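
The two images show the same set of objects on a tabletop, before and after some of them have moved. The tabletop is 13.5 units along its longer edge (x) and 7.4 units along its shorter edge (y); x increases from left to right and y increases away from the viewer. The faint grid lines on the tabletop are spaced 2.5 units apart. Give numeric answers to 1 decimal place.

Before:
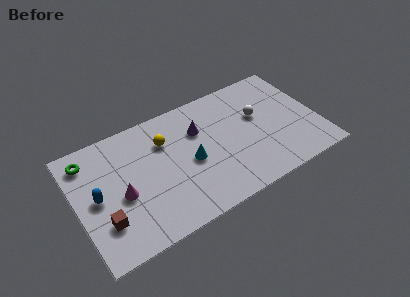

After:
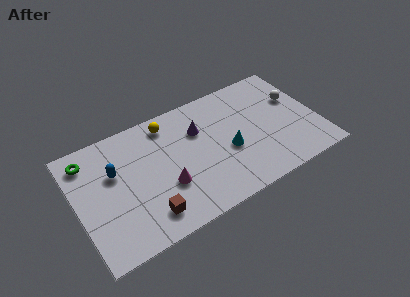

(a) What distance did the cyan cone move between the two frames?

2.1

The cyan cone moved from about (6.3, 3.4) to (8.4, 3.1), a distance of √(2.1² + 0.3²) ≈ 2.1.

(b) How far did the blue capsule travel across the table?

1.5

The blue capsule moved from about (1.1, 3.7) to (2.2, 4.7), a distance of √(1.1² + 1.0²) ≈ 1.5.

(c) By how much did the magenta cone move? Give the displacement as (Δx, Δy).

(2.4, -0.6)

The magenta cone was at about (2.4, 3.2) and moved to about (4.8, 2.6).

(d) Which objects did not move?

the green torus and the purple cone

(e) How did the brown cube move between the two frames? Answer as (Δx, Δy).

(2.3, -0.7)

The brown cube was at about (1.3, 2.1) and moved to about (3.6, 1.4).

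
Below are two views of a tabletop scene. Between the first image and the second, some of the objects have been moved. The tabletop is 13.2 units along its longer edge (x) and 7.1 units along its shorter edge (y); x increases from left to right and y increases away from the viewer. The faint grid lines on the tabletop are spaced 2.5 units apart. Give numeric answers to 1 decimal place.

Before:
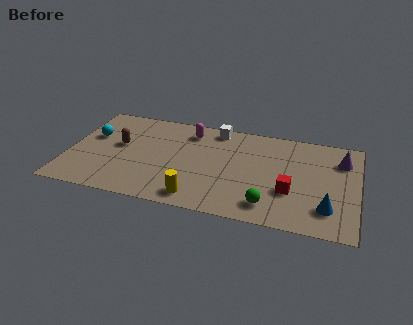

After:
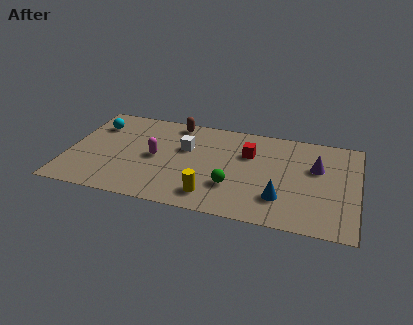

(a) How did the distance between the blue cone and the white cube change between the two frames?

-1.8

They were about 7.0 units apart before and 5.2 after — 1.8 units closer together.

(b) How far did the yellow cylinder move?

0.7

From (6.1, 1.0) to (6.7, 1.3), the yellow cylinder covered √(0.6² + 0.3²) ≈ 0.7 units.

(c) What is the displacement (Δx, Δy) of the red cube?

(-2.0, 2.3)

From the two frames, the red cube sits at roughly (10.2, 2.5) before and (8.2, 4.8) after.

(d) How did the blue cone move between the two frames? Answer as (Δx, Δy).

(-2.1, 0.2)

The blue cone started near (11.9, 1.7) and ended near (9.8, 1.9).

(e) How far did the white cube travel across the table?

2.2

The white cube was near (6.6, 6.3) before and (5.3, 4.5) after, so it travelled √(1.3² + 1.8²) ≈ 2.2 units.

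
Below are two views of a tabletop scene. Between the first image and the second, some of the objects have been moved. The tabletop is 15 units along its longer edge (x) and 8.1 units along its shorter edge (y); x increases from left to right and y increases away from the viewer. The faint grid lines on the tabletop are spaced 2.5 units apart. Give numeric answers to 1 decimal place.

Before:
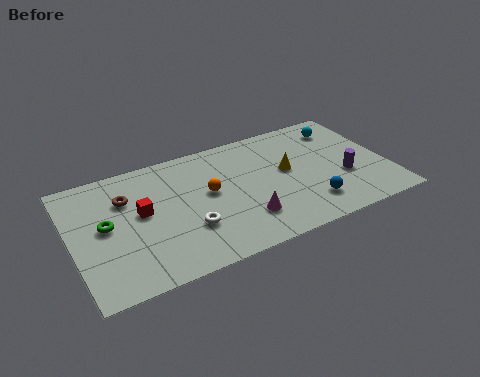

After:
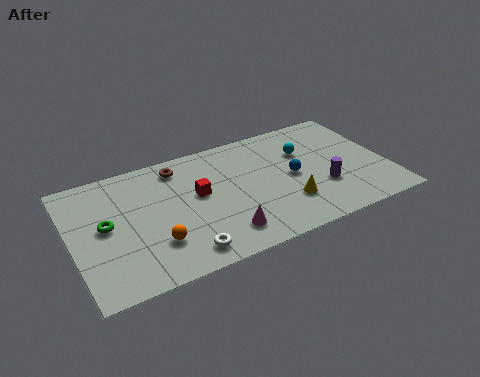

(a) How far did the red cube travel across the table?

2.7

From (3.3, 4.5) to (6.0, 4.6), the red cube covered √(2.7² + 0.1²) ≈ 2.7 units.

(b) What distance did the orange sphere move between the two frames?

3.6

From (6.5, 4.5) to (3.7, 2.3), the orange sphere covered √(2.8² + 2.2²) ≈ 3.6 units.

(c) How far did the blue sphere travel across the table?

2.3

From (11.0, 1.8) to (10.5, 4.0), the blue sphere covered √(0.5² + 2.2²) ≈ 2.3 units.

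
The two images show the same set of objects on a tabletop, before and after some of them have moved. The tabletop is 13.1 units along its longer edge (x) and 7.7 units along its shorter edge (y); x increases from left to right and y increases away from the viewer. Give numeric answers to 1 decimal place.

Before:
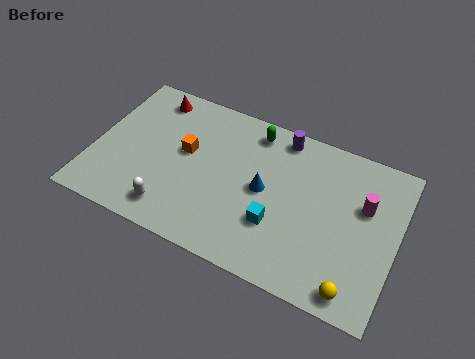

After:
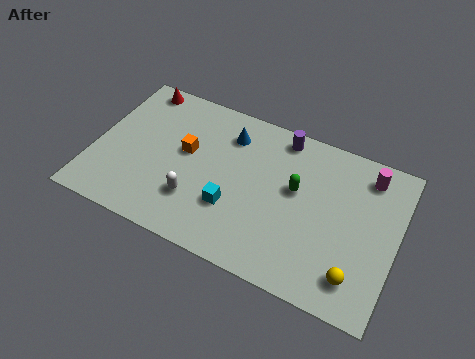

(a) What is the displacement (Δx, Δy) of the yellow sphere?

(0.0, 0.6)

The yellow sphere was at about (11.6, 0.9) and moved to about (11.6, 1.5).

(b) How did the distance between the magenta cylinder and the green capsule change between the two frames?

-1.8

They were about 5.3 units apart before and 3.5 after — 1.8 units closer together.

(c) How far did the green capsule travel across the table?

3.0

From (6.6, 6.6) to (8.7, 4.5), the green capsule covered √(2.1² + 2.1²) ≈ 3.0 units.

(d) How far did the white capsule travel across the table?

1.3

The white capsule was near (3.7, 1.3) before and (4.6, 2.2) after, so it travelled √(0.9² + 0.9²) ≈ 1.3 units.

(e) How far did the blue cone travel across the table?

2.8

The blue cone moved from about (7.4, 3.9) to (5.6, 6.0), a distance of √(1.8² + 2.1²) ≈ 2.8.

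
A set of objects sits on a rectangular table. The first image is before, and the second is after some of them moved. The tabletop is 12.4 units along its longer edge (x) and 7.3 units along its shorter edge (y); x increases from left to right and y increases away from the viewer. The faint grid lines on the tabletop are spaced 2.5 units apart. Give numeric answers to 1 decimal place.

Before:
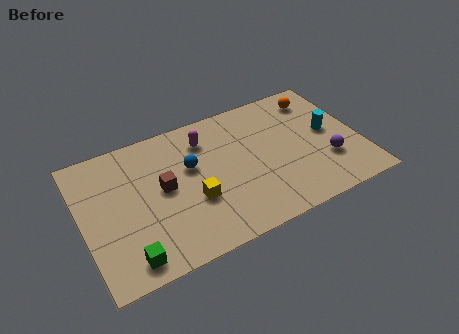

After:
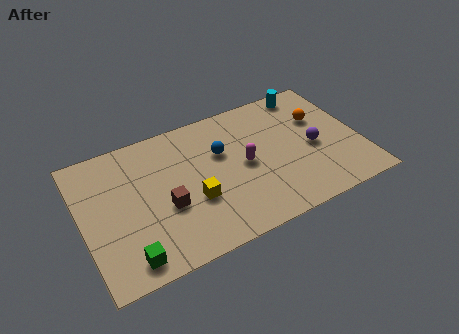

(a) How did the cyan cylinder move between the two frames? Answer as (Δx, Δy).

(-0.6, 2.6)

The cyan cylinder started near (11.1, 3.9) and ended near (10.5, 6.5).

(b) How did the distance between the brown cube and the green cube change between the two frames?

-0.8

The distance was about 3.5 in the first image and 2.7 in the second, so they moved 0.8 units closer together.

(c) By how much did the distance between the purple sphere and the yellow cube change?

-0.5

The distance was about 6.0 in the first image and 5.5 in the second, so they moved 0.5 units closer together.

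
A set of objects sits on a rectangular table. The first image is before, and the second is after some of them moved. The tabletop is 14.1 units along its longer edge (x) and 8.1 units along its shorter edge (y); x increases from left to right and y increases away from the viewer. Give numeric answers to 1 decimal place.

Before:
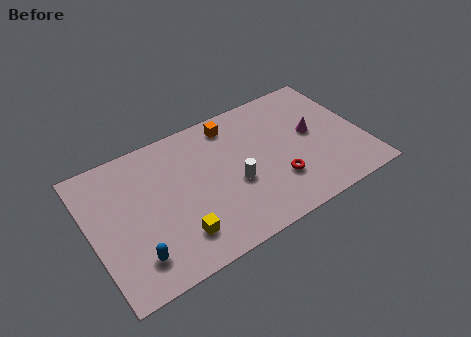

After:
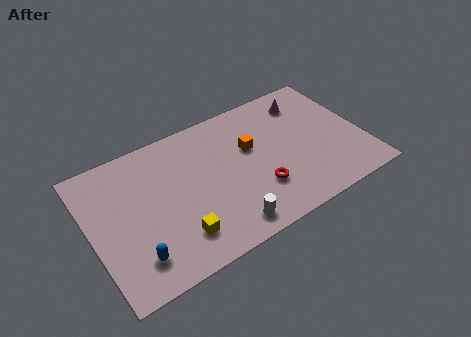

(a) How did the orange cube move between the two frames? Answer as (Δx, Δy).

(0.7, -1.9)

From the two frames, the orange cube sits at roughly (7.7, 6.9) before and (8.4, 5.0) after.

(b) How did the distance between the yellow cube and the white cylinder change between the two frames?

-1.0

Before: roughly 3.5 units apart; after: 2.5. That's 1.0 units closer together.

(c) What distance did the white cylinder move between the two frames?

2.3

The white cylinder moved from about (7.3, 3.3) to (6.5, 1.1), a distance of √(0.8² + 2.2²) ≈ 2.3.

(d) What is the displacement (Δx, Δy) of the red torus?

(-1.0, 0.0)

The red torus was at about (9.4, 2.4) and moved to about (8.4, 2.4).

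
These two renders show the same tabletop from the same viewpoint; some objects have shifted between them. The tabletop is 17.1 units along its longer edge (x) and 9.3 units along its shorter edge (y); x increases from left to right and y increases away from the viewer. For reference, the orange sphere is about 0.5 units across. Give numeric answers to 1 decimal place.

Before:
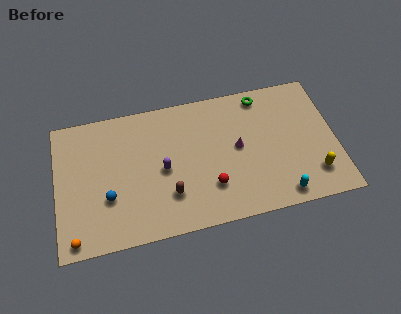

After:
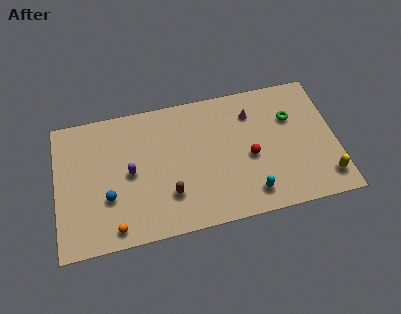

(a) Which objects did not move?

the blue sphere and the brown capsule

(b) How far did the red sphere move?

2.9

The red sphere moved from about (9.3, 2.6) to (11.8, 4.1), a distance of √(2.5² + 1.5²) ≈ 2.9.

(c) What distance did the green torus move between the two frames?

2.5

The green torus moved from about (12.8, 8.2) to (14.5, 6.3), a distance of √(1.7² + 1.9²) ≈ 2.5.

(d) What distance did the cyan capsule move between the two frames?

1.9

From (13.5, 1.1) to (11.7, 1.6), the cyan capsule covered √(1.8² + 0.5²) ≈ 1.9 units.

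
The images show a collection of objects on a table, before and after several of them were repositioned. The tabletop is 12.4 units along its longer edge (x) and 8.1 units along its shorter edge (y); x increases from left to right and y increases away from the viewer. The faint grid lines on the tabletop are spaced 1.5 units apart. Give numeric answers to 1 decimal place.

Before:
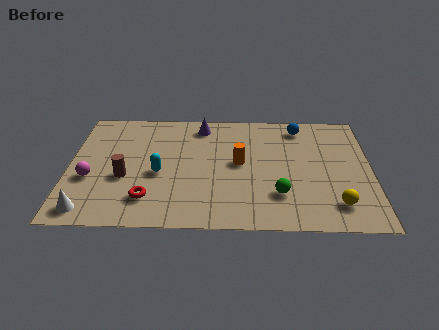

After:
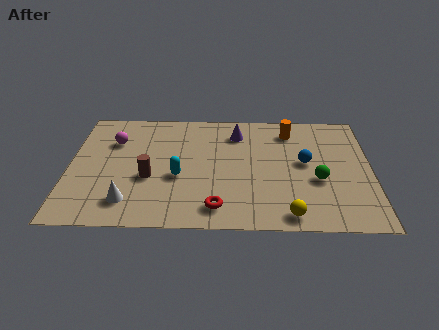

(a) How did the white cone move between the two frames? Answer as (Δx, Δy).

(1.6, 0.6)

From the two frames, the white cone sits at roughly (0.9, 1.0) before and (2.5, 1.6) after.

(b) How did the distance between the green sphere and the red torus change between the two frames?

-0.8

They were about 5.3 units apart before and 4.5 after — 0.8 units closer together.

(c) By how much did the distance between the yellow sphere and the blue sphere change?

-1.9

They were about 5.5 units apart before and 3.6 after — 1.9 units closer together.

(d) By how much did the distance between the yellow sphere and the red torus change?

-4.7

They were about 7.6 units apart before and 2.9 after — 4.7 units closer together.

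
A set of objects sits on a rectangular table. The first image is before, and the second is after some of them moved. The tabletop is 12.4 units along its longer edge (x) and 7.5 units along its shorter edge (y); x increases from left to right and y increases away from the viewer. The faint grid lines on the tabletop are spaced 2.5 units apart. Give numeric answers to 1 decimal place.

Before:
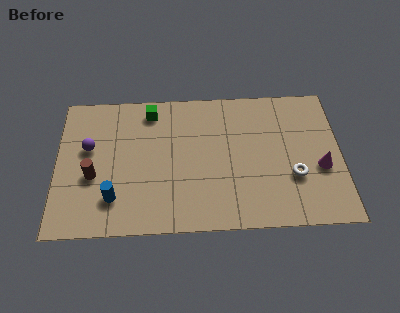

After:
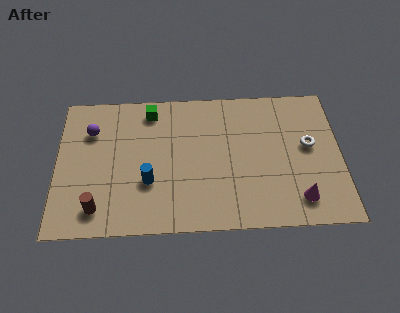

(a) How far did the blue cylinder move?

1.7

From (2.5, 1.8) to (4.0, 2.6), the blue cylinder covered √(1.5² + 0.8²) ≈ 1.7 units.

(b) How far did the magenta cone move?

1.9

The magenta cone was near (11.5, 3.0) before and (10.5, 1.4) after, so it travelled √(1.0² + 1.6²) ≈ 1.9 units.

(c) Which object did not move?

the green cube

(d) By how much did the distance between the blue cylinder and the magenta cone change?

-2.5

Before: roughly 9.1 units apart; after: 6.6. That's 2.5 units closer together.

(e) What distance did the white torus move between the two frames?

1.7

The white torus moved from about (10.3, 2.6) to (11.0, 4.2), a distance of √(0.7² + 1.6²) ≈ 1.7.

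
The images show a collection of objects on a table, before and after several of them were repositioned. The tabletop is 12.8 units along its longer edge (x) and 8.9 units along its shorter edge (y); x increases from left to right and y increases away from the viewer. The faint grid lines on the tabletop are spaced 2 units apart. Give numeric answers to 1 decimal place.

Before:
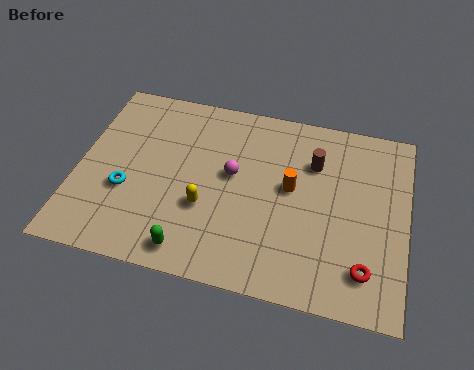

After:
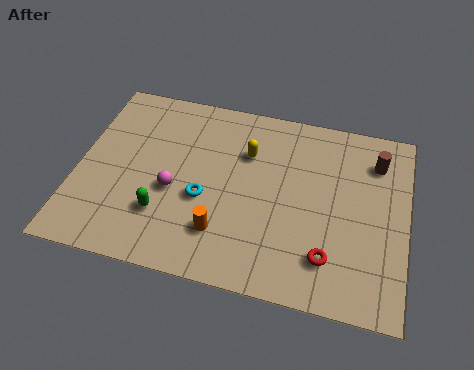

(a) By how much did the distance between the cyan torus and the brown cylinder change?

-0.4

Before: roughly 7.7 units apart; after: 7.3. That's 0.4 units closer together.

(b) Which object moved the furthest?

the orange cylinder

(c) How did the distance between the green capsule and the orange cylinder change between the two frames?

-2.9

They were about 5.2 units apart before and 2.3 after — 2.9 units closer together.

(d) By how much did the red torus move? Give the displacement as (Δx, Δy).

(-1.4, 0.2)

The red torus was at about (11.3, 1.8) and moved to about (9.9, 2.0).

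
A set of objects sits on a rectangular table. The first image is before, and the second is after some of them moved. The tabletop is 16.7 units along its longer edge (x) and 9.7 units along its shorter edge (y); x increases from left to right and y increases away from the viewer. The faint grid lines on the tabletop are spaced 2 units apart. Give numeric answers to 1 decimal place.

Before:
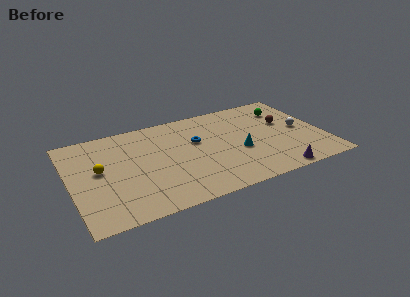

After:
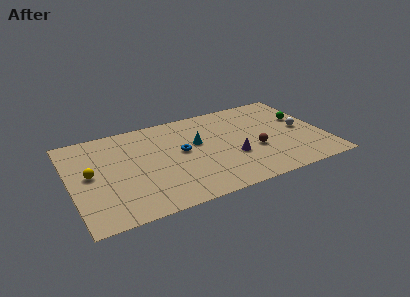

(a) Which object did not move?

the white sphere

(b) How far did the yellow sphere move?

0.6

The yellow sphere moved from about (1.9, 5.3) to (1.3, 5.1), a distance of √(0.6² + 0.2²) ≈ 0.6.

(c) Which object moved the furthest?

the purple cone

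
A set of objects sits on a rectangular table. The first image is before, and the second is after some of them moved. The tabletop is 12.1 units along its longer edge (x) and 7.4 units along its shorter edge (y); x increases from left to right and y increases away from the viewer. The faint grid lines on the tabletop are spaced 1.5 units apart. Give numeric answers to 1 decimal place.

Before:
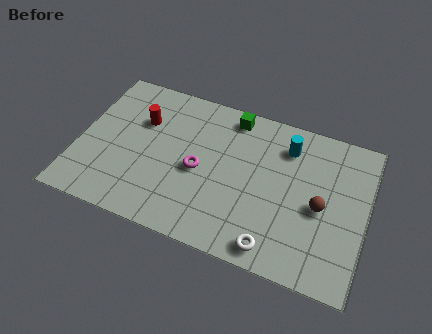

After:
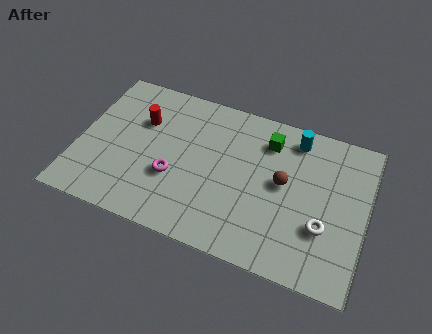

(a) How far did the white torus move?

2.5

The white torus moved from about (8.5, 0.9) to (10.4, 2.5), a distance of √(1.9² + 1.6²) ≈ 2.5.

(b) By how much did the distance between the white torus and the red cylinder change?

+1.0

The distance was about 7.3 in the first image and 8.3 in the second, so they moved 1.0 units further apart.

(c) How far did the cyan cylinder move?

0.6

The cyan cylinder was near (8.6, 5.8) before and (8.9, 6.3) after, so it travelled √(0.3² + 0.5²) ≈ 0.6 units.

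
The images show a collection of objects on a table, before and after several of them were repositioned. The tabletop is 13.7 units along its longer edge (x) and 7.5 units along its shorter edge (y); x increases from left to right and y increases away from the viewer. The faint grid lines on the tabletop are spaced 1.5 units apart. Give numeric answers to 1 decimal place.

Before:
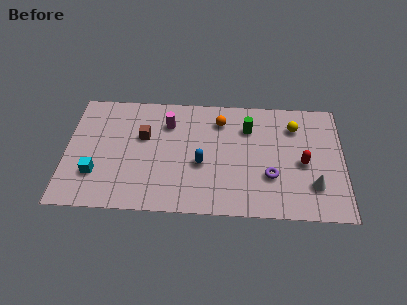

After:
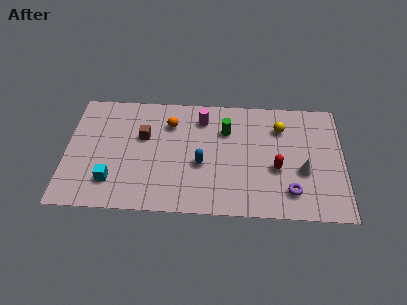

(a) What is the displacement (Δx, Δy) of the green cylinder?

(-1.1, -0.2)

From the two frames, the green cylinder sits at roughly (9.0, 5.5) before and (7.9, 5.3) after.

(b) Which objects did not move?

the blue capsule and the brown cube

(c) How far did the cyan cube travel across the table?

0.9

The cyan cube moved from about (1.5, 2.2) to (2.3, 1.8), a distance of √(0.8² + 0.4²) ≈ 0.9.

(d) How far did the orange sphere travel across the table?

2.5

The orange sphere moved from about (7.6, 5.9) to (5.1, 5.6), a distance of √(2.5² + 0.3²) ≈ 2.5.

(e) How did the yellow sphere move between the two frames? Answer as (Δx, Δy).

(-0.7, -0.1)

From the two frames, the yellow sphere sits at roughly (11.3, 5.7) before and (10.6, 5.6) after.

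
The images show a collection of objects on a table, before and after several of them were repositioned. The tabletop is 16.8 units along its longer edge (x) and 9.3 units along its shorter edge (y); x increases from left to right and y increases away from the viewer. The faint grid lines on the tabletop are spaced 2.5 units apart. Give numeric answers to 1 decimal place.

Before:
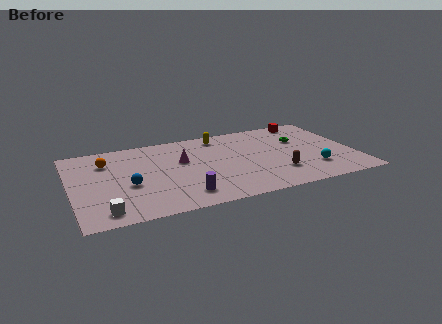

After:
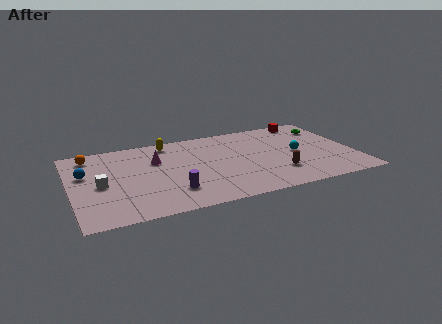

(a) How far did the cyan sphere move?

2.2

The cyan sphere moved from about (14.1, 2.4) to (13.4, 4.5), a distance of √(0.7² + 2.1²) ≈ 2.2.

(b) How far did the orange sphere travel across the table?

1.3

The orange sphere was near (2.2, 6.9) before and (1.3, 7.9) after, so it travelled √(0.9² + 1.0²) ≈ 1.3 units.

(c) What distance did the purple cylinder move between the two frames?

0.8

From (6.3, 1.7) to (5.7, 2.3), the purple cylinder covered √(0.6² + 0.6²) ≈ 0.8 units.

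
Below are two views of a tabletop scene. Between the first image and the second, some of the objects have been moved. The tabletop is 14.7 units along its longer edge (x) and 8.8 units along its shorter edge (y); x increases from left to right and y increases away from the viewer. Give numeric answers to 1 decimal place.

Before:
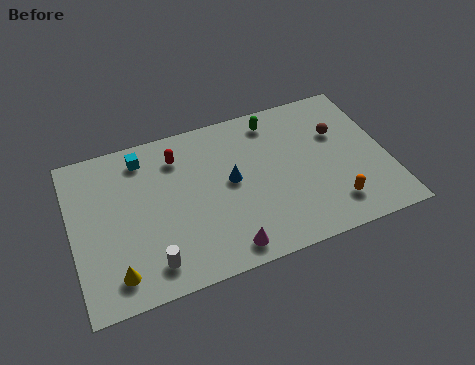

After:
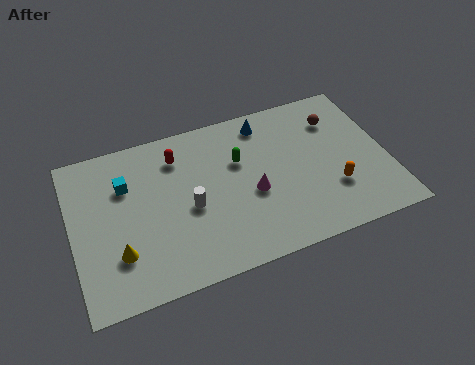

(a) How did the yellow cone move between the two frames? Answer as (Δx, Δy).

(0.2, 1.0)

The yellow cone started near (1.8, 1.5) and ended near (2.0, 2.5).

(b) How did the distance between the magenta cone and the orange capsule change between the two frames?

-1.3

Before: roughly 5.1 units apart; after: 3.8. That's 1.3 units closer together.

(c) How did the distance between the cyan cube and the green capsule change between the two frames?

-0.9

Before: roughly 6.2 units apart; after: 5.3. That's 0.9 units closer together.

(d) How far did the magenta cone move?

3.0

From (6.8, 1.1) to (8.3, 3.7), the magenta cone covered √(1.5² + 2.6²) ≈ 3.0 units.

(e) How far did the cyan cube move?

1.6

From (3.5, 7.4) to (2.6, 6.1), the cyan cube covered √(0.9² + 1.3²) ≈ 1.6 units.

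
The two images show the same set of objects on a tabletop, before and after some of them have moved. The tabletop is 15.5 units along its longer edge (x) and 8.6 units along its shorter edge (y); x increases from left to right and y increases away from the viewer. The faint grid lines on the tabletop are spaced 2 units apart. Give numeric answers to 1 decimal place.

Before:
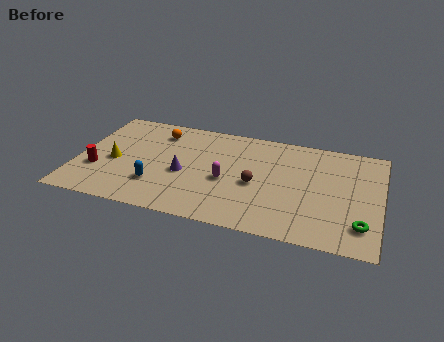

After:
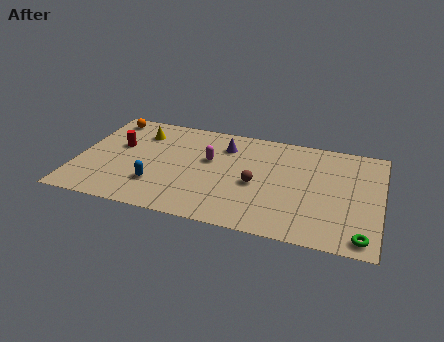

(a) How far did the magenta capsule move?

1.8

The magenta capsule was near (7.7, 3.7) before and (6.7, 5.2) after, so it travelled √(1.0² + 1.5²) ≈ 1.8 units.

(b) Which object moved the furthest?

the purple cone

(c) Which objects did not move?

the brown sphere and the blue capsule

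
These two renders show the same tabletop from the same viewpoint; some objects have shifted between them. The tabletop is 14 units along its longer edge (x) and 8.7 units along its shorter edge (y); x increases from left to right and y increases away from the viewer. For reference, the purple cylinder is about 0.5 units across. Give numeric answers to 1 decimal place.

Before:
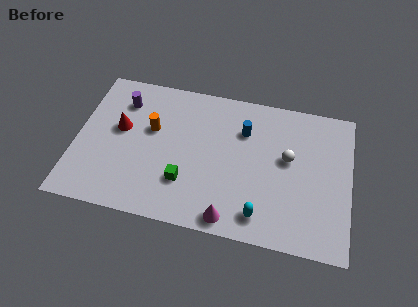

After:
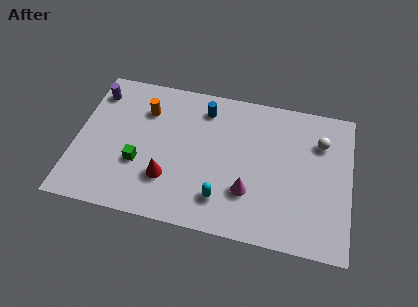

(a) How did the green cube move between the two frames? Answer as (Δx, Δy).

(-2.4, 0.6)

The green cube was at about (5.7, 2.5) and moved to about (3.3, 3.1).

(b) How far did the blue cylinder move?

2.3

The blue cylinder moved from about (8.5, 6.2) to (6.4, 7.1), a distance of √(2.1² + 0.9²) ≈ 2.3.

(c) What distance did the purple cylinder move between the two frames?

1.4

From (2.2, 6.7) to (0.8, 7.0), the purple cylinder covered √(1.4² + 0.3²) ≈ 1.4 units.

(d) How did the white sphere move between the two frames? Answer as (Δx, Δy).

(1.6, 1.3)

From the two frames, the white sphere sits at roughly (10.8, 5.0) before and (12.4, 6.3) after.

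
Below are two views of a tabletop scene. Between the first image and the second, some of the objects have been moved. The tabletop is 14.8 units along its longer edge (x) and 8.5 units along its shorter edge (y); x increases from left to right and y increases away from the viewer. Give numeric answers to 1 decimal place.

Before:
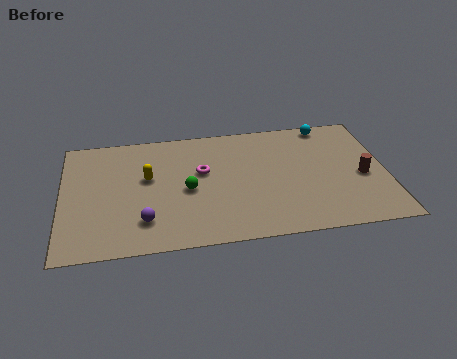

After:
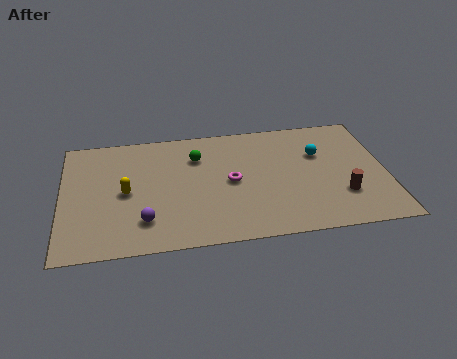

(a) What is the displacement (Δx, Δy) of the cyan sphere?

(-0.5, -2.1)

From the two frames, the cyan sphere sits at roughly (12.3, 7.7) before and (11.8, 5.6) after.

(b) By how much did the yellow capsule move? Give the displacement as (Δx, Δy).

(-1.0, -0.9)

From the two frames, the yellow capsule sits at roughly (3.9, 5.0) before and (2.9, 4.1) after.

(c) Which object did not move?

the purple sphere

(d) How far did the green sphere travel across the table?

2.4

The green sphere was near (5.7, 3.9) before and (6.2, 6.2) after, so it travelled √(0.5² + 2.3²) ≈ 2.4 units.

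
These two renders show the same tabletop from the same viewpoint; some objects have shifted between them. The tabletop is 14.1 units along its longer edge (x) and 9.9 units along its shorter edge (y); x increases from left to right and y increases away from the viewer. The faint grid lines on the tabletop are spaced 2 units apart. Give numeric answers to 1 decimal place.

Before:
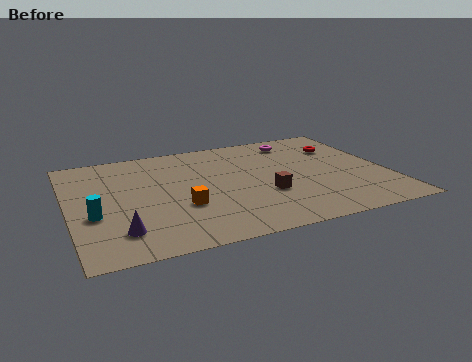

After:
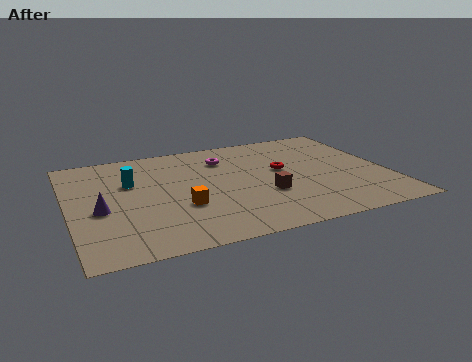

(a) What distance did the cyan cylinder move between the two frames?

3.2

The cyan cylinder was near (1.0, 3.8) before and (2.8, 6.4) after, so it travelled √(1.8² + 2.6²) ≈ 3.2 units.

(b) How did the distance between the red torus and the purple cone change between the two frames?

-3.2

Before: roughly 11.5 units apart; after: 8.3. That's 3.2 units closer together.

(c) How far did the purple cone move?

2.2

The purple cone was near (2.0, 2.1) before and (1.3, 4.2) after, so it travelled √(0.7² + 2.1²) ≈ 2.2 units.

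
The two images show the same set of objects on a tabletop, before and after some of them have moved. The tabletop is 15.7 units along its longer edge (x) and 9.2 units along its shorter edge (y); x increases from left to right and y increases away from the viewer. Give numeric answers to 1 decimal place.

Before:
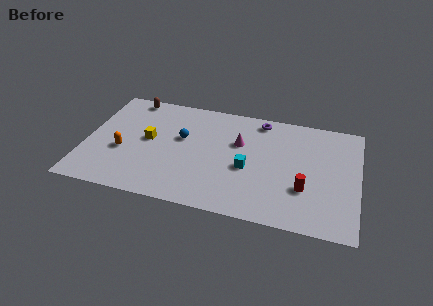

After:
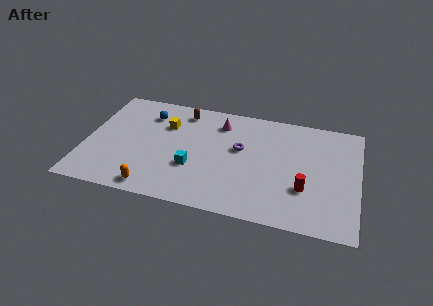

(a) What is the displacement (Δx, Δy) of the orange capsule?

(2.0, -2.6)

The orange capsule started near (2.2, 3.6) and ended near (4.2, 1.0).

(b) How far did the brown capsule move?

3.1

From (2.3, 8.3) to (5.4, 7.8), the brown capsule covered √(3.1² + 0.5²) ≈ 3.1 units.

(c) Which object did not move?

the red cylinder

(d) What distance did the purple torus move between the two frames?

2.9

The purple torus moved from about (9.9, 8.1) to (8.9, 5.4), a distance of √(1.0² + 2.7²) ≈ 2.9.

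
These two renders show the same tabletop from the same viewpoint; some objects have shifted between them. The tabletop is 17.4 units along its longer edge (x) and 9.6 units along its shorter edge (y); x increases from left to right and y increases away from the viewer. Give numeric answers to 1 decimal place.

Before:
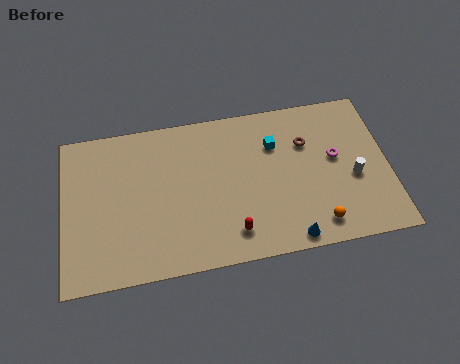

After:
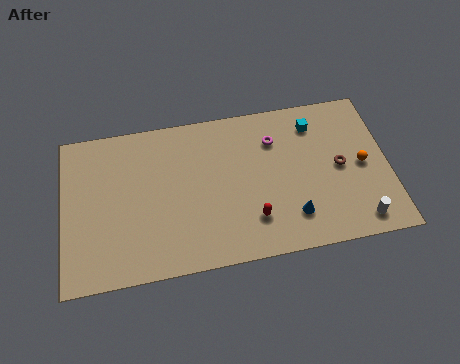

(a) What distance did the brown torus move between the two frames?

2.5

The brown torus was near (13.1, 6.6) before and (14.8, 4.8) after, so it travelled √(1.7² + 1.8²) ≈ 2.5 units.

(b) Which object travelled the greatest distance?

the orange sphere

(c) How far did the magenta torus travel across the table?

3.6

The magenta torus moved from about (14.6, 5.4) to (11.4, 7.1), a distance of √(3.2² + 1.7²) ≈ 3.6.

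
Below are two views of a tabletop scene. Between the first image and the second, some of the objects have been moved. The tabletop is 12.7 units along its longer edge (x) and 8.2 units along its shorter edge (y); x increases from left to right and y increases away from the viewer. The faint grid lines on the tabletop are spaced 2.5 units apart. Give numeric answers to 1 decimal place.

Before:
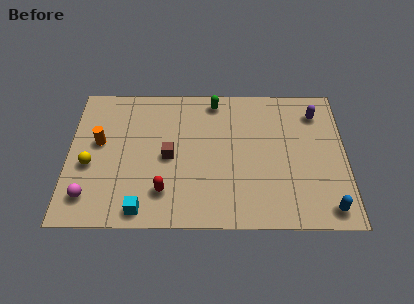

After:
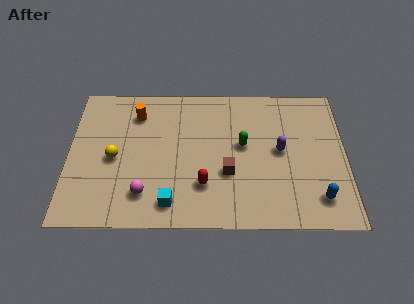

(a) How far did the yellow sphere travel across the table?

1.2

The yellow sphere was near (1.0, 3.4) before and (2.1, 3.8) after, so it travelled √(1.1² + 0.4²) ≈ 1.2 units.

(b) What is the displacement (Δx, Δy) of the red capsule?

(1.8, 0.4)

From the two frames, the red capsule sits at roughly (4.4, 1.9) before and (6.2, 2.3) after.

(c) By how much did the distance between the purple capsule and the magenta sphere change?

-4.8

The distance was about 11.5 in the first image and 6.7 in the second, so they moved 4.8 units closer together.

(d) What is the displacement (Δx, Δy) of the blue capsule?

(-0.4, 0.6)

From the two frames, the blue capsule sits at roughly (11.8, 1.0) before and (11.4, 1.6) after.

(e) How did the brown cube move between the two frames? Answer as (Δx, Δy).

(2.7, -0.9)

From the two frames, the brown cube sits at roughly (4.6, 3.9) before and (7.3, 3.0) after.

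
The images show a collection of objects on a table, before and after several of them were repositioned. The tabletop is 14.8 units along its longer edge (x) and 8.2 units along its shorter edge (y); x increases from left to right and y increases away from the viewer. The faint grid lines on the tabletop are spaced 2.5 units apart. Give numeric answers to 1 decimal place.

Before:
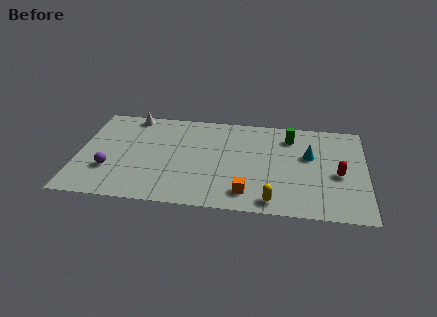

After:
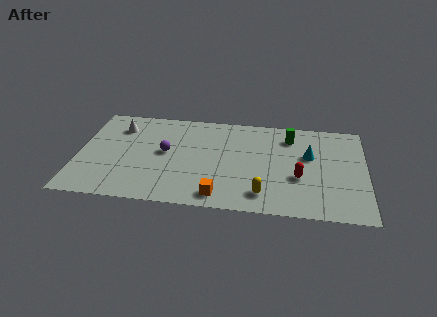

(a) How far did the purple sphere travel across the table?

3.3

From (1.7, 2.6) to (4.5, 4.4), the purple sphere covered √(2.8² + 1.8²) ≈ 3.3 units.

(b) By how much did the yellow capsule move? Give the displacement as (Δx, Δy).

(-0.5, 0.5)

From the two frames, the yellow capsule sits at roughly (10.1, 1.0) before and (9.6, 1.5) after.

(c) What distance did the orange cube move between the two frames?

1.5

The orange cube was near (8.8, 1.5) before and (7.4, 1.1) after, so it travelled √(1.4² + 0.4²) ≈ 1.5 units.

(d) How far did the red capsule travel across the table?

2.1

The red capsule was near (13.4, 3.6) before and (11.4, 3.1) after, so it travelled √(2.0² + 0.5²) ≈ 2.1 units.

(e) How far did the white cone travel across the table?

1.3

The white cone moved from about (2.6, 7.4) to (2.0, 6.3), a distance of √(0.6² + 1.1²) ≈ 1.3.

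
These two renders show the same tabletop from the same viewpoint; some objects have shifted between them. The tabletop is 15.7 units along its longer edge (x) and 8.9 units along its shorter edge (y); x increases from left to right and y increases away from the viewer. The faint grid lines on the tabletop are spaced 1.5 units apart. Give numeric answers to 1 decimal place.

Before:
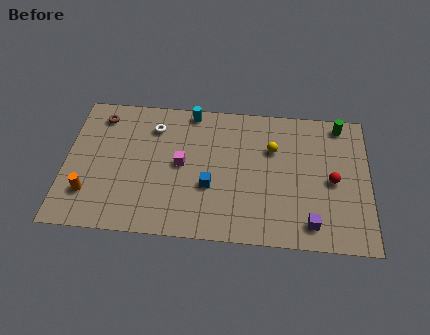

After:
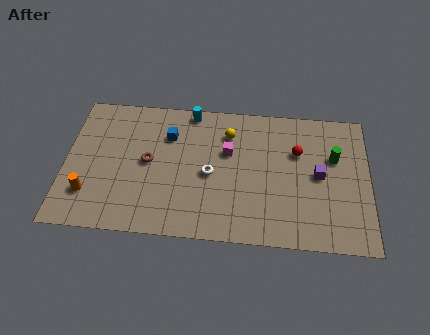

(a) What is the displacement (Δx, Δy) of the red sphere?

(-1.8, 1.7)

From the two frames, the red sphere sits at roughly (13.8, 4.2) before and (12.0, 5.9) after.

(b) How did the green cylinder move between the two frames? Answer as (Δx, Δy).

(-0.3, -2.2)

The green cylinder started near (14.2, 7.9) and ended near (13.9, 5.7).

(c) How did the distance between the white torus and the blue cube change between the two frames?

-1.5

Before: roughly 4.7 units apart; after: 3.2. That's 1.5 units closer together.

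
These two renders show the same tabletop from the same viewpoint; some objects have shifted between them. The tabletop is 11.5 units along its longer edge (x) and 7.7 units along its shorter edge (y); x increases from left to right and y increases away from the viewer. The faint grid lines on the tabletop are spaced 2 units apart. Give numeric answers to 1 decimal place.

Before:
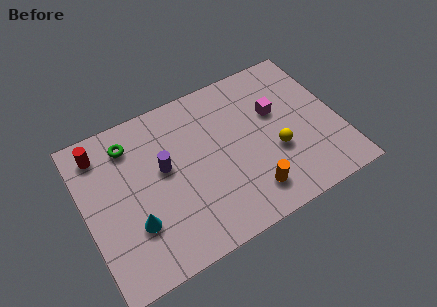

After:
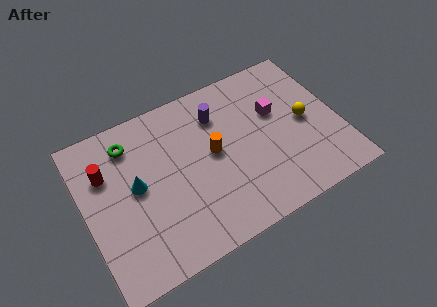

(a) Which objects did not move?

the magenta cube and the green torus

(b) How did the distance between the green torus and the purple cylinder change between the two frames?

+1.8

The distance was about 2.2 in the first image and 4.0 in the second, so they moved 1.8 units further apart.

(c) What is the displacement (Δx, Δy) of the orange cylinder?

(-1.3, 2.6)

The orange cylinder was at about (7.1, 1.5) and moved to about (5.8, 4.1).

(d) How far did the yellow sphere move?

1.7

The yellow sphere was near (8.5, 2.9) before and (10.0, 3.8) after, so it travelled √(1.5² + 0.9²) ≈ 1.7 units.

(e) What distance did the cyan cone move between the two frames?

1.7

The cyan cone was near (2.0, 2.4) before and (2.3, 4.1) after, so it travelled √(0.3² + 1.7²) ≈ 1.7 units.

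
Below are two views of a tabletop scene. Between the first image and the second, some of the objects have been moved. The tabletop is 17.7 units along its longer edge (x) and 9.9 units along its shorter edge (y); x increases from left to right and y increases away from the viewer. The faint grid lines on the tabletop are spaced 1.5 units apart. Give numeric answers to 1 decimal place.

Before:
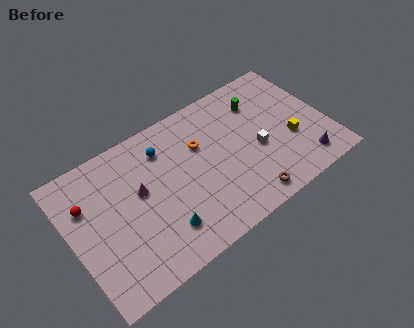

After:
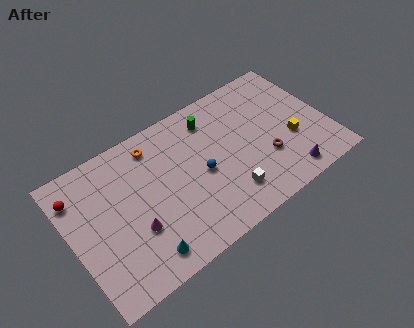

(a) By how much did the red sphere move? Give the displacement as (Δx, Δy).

(-0.5, 0.9)

The red sphere was at about (1.3, 6.8) and moved to about (0.8, 7.7).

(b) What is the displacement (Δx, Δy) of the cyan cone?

(-1.5, -0.8)

The cyan cone started near (5.7, 2.3) and ended near (4.2, 1.5).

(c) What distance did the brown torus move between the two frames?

2.8

The brown torus was near (11.4, 1.2) before and (13.2, 3.3) after, so it travelled √(1.8² + 2.1²) ≈ 2.8 units.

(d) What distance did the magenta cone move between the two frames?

2.4

The magenta cone was near (4.8, 5.7) before and (4.0, 3.4) after, so it travelled √(0.8² + 2.3²) ≈ 2.4 units.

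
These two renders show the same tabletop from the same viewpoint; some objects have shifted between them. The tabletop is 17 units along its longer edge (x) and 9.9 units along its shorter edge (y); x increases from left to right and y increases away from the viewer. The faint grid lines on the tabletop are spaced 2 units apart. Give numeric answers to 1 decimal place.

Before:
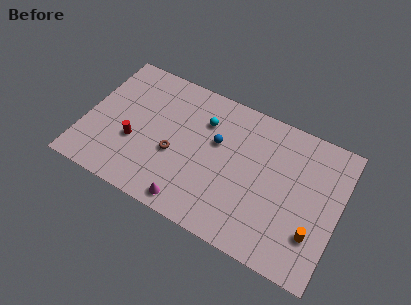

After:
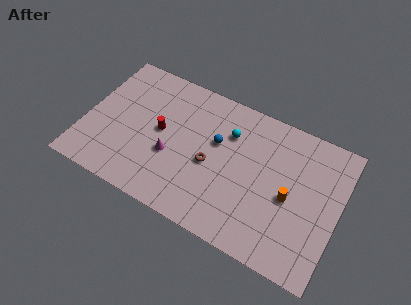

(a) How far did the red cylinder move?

2.2

From (3.4, 3.7) to (5.0, 5.2), the red cylinder covered √(1.6² + 1.5²) ≈ 2.2 units.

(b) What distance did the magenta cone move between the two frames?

3.2

From (7.6, 1.1) to (5.9, 3.8), the magenta cone covered √(1.7² + 2.7²) ≈ 3.2 units.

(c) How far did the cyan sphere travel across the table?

1.7

The cyan sphere moved from about (7.7, 7.2) to (9.4, 7.1), a distance of √(1.7² + 0.1²) ≈ 1.7.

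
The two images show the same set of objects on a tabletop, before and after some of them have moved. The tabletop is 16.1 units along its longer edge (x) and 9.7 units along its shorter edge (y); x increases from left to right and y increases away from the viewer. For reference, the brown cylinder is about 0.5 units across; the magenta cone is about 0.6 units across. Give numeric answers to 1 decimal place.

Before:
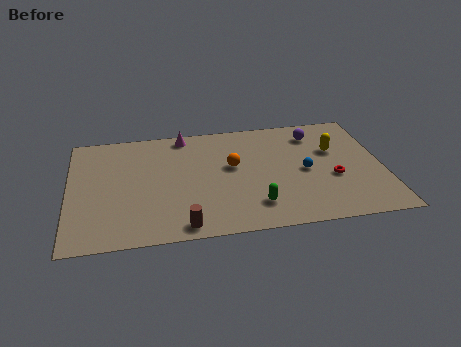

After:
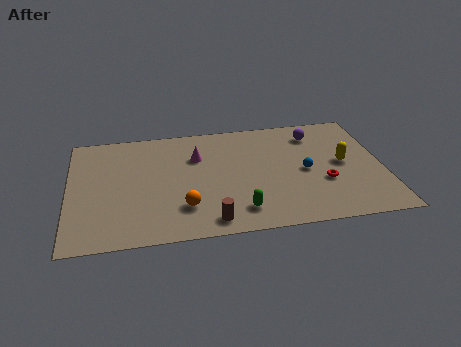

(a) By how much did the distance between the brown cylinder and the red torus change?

-2.0

They were about 8.3 units apart before and 6.3 after — 2.0 units closer together.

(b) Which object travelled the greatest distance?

the orange sphere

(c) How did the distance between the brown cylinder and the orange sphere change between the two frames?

-3.5

The distance was about 5.3 in the first image and 1.8 in the second, so they moved 3.5 units closer together.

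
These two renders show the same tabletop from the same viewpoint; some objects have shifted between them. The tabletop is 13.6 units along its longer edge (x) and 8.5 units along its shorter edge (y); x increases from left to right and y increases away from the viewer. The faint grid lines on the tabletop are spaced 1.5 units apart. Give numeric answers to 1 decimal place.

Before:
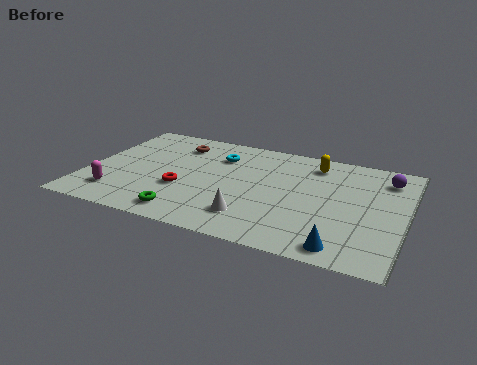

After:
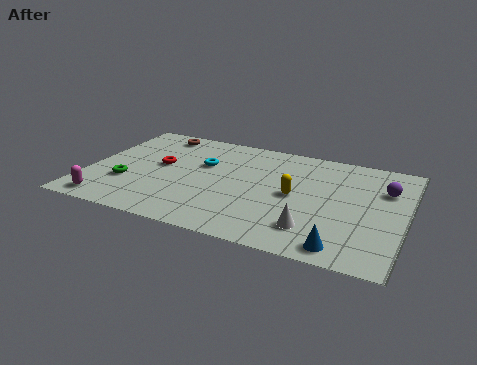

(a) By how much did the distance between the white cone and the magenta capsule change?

+2.9

The distance was about 5.8 in the first image and 8.7 in the second, so they moved 2.9 units further apart.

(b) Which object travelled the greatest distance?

the green torus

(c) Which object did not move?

the blue cone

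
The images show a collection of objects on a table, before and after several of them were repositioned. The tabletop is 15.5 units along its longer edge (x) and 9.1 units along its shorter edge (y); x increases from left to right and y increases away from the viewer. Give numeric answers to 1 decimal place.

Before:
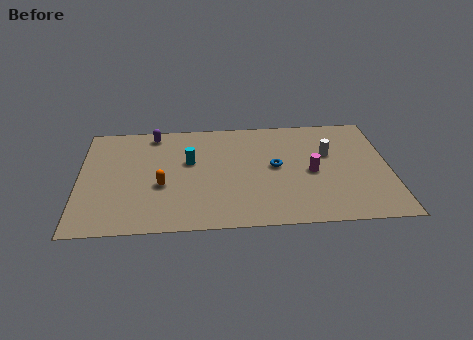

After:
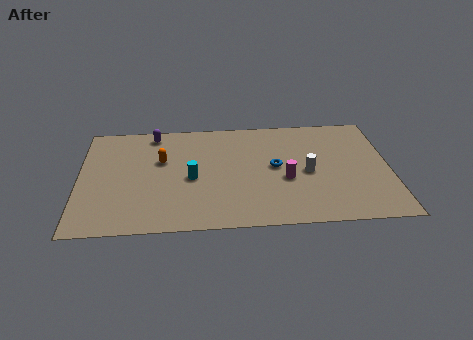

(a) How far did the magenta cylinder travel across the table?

1.4

The magenta cylinder moved from about (11.6, 4.2) to (10.3, 3.7), a distance of √(1.3² + 0.5²) ≈ 1.4.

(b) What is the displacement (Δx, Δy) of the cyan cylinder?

(0.1, -1.4)

The cyan cylinder started near (5.5, 5.5) and ended near (5.6, 4.1).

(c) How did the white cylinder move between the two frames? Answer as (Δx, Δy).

(-1.1, -1.5)

From the two frames, the white cylinder sits at roughly (12.5, 5.7) before and (11.4, 4.2) after.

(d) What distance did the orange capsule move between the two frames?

2.1

From (4.1, 3.6) to (4.1, 5.7), the orange capsule covered √(0.0² + 2.1²) ≈ 2.1 units.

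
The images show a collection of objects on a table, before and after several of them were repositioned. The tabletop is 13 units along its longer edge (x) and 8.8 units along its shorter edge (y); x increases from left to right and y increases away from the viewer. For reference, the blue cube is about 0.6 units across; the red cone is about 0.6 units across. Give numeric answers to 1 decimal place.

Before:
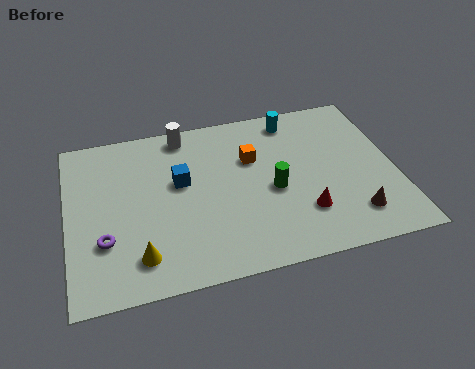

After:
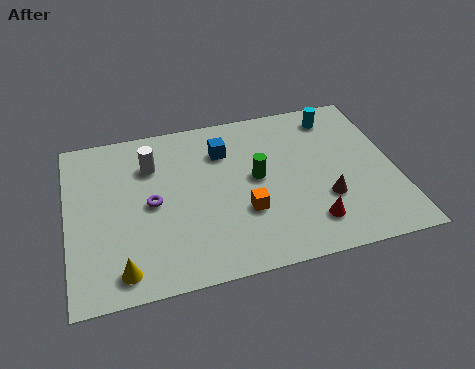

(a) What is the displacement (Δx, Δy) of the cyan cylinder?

(1.7, -0.2)

The cyan cylinder started near (9.2, 7.6) and ended near (10.9, 7.4).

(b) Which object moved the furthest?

the orange cube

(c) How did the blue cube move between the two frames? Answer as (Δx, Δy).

(1.8, 1.3)

The blue cube started near (4.5, 5.2) and ended near (6.3, 6.5).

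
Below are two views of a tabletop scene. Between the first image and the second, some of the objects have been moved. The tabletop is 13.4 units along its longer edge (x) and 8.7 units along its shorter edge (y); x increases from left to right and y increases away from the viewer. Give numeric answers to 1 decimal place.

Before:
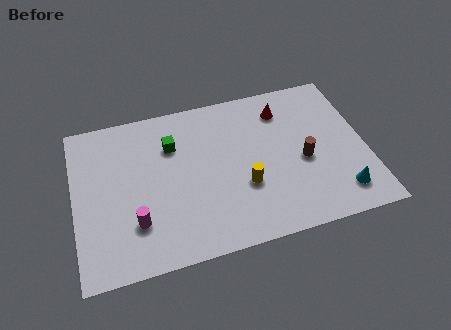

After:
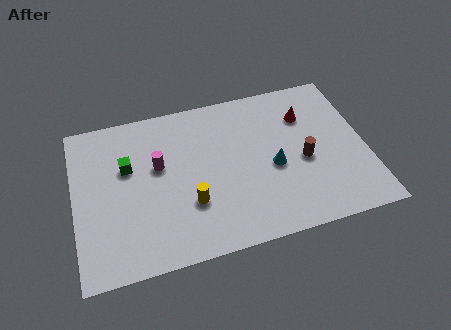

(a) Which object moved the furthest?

the cyan cone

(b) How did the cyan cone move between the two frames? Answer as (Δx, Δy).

(-2.9, 2.2)

The cyan cone started near (12.0, 1.6) and ended near (9.1, 3.8).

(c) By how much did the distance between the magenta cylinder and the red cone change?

-1.4

They were about 8.4 units apart before and 7.0 after — 1.4 units closer together.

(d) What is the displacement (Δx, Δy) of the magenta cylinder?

(1.2, 2.8)

The magenta cylinder was at about (2.7, 2.4) and moved to about (3.9, 5.2).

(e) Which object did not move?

the brown cylinder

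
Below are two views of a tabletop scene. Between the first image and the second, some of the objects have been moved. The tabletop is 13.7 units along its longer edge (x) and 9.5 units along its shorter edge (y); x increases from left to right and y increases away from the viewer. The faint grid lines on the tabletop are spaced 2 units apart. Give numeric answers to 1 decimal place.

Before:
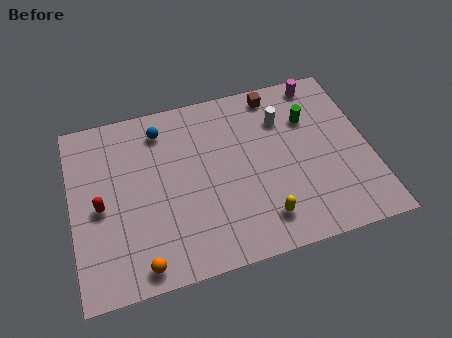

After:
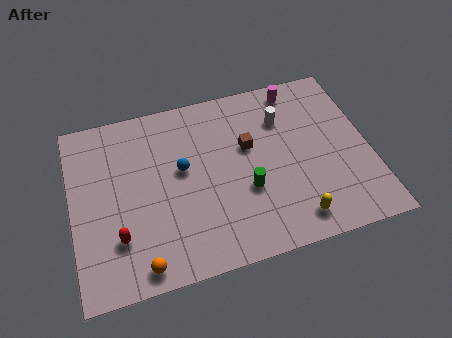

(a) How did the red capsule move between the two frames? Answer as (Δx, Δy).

(0.7, -1.8)

From the two frames, the red capsule sits at roughly (1.3, 4.4) before and (2.0, 2.6) after.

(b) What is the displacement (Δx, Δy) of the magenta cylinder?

(-1.1, -0.1)

The magenta cylinder started near (11.8, 8.5) and ended near (10.7, 8.4).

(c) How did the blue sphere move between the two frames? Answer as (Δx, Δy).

(0.8, -2.4)

The blue sphere was at about (4.3, 7.8) and moved to about (5.1, 5.4).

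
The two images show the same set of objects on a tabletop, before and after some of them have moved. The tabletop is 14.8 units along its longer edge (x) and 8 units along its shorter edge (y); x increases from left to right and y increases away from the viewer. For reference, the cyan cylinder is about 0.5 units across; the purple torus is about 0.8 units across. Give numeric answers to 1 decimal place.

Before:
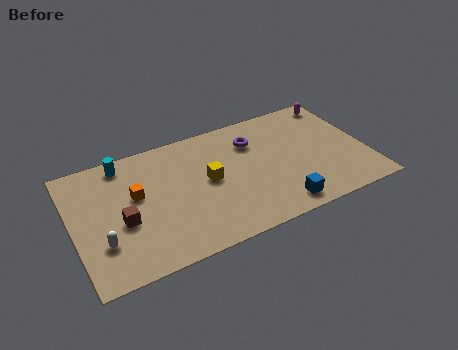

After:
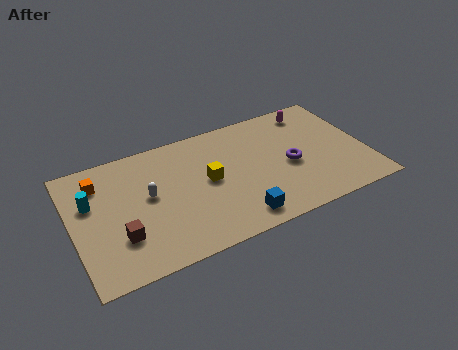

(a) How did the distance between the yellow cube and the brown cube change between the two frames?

+0.4

The distance was about 4.5 in the first image and 4.9 in the second, so they moved 0.4 units further apart.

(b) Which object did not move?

the yellow cube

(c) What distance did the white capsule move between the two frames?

3.2

From (1.3, 2.4) to (3.8, 4.4), the white capsule covered √(2.5² + 2.0²) ≈ 3.2 units.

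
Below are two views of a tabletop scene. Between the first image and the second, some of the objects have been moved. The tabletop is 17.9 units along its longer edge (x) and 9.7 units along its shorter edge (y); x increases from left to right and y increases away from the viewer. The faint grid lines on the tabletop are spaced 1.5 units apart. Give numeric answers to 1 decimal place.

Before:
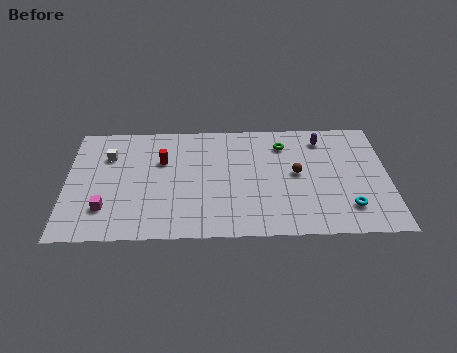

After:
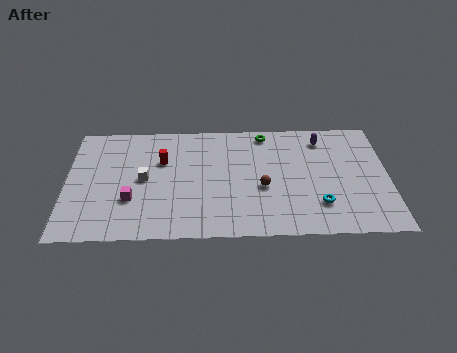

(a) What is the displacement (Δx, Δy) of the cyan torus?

(-1.6, 0.3)

The cyan torus started near (15.6, 2.2) and ended near (14.0, 2.5).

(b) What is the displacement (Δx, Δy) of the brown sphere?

(-1.9, -1.1)

From the two frames, the brown sphere sits at roughly (12.8, 5.1) before and (10.9, 4.0) after.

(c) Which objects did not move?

the purple capsule and the red cylinder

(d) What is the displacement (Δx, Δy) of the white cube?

(2.0, -2.0)

From the two frames, the white cube sits at roughly (2.3, 6.9) before and (4.3, 4.9) after.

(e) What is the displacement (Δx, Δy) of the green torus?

(-1.0, 1.0)

From the two frames, the green torus sits at roughly (12.1, 7.6) before and (11.1, 8.6) after.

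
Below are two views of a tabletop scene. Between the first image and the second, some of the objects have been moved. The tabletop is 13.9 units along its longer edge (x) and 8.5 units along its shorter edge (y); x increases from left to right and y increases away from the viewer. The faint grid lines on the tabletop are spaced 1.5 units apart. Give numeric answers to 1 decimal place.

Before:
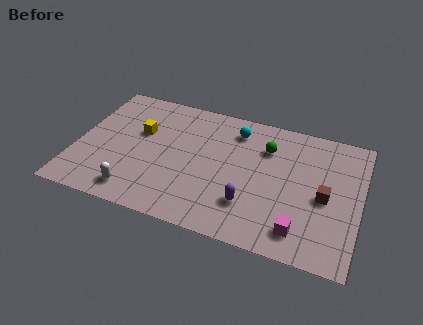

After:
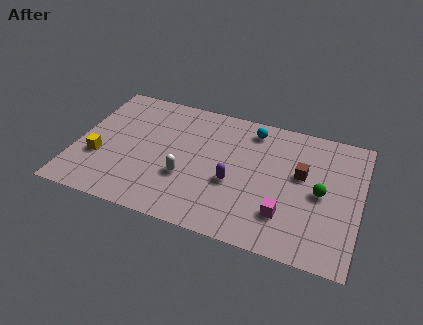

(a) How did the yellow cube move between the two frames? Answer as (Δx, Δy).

(-1.8, -2.3)

The yellow cube started near (3.0, 5.3) and ended near (1.2, 3.0).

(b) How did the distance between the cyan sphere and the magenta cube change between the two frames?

-1.1

The distance was about 6.5 in the first image and 5.4 in the second, so they moved 1.1 units closer together.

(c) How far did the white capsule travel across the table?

2.9

From (3.2, 1.3) to (5.5, 3.0), the white capsule covered √(2.3² + 1.7²) ≈ 2.9 units.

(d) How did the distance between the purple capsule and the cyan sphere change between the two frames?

-0.9

Before: roughly 4.7 units apart; after: 3.8. That's 0.9 units closer together.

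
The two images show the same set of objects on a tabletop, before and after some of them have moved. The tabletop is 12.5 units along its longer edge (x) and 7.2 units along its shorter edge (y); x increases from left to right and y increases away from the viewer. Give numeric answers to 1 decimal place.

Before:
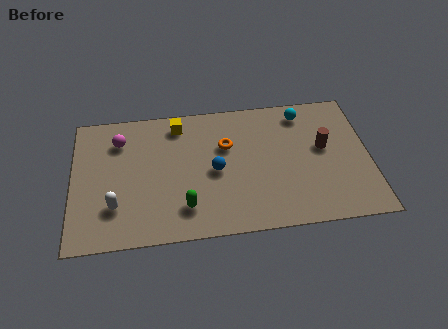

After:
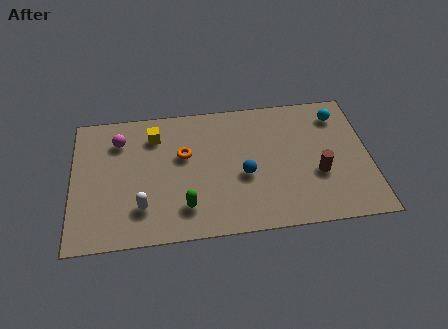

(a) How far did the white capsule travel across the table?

1.1

The white capsule moved from about (1.8, 2.0) to (2.9, 1.8), a distance of √(1.1² + 0.2²) ≈ 1.1.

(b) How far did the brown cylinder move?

1.4

The brown cylinder was near (10.6, 4.1) before and (10.3, 2.7) after, so it travelled √(0.3² + 1.4²) ≈ 1.4 units.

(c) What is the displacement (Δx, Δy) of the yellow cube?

(-1.0, -0.5)

The yellow cube started near (4.5, 6.1) and ended near (3.5, 5.6).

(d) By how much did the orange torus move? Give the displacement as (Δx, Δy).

(-1.8, -0.3)

The orange torus started near (6.5, 4.7) and ended near (4.7, 4.4).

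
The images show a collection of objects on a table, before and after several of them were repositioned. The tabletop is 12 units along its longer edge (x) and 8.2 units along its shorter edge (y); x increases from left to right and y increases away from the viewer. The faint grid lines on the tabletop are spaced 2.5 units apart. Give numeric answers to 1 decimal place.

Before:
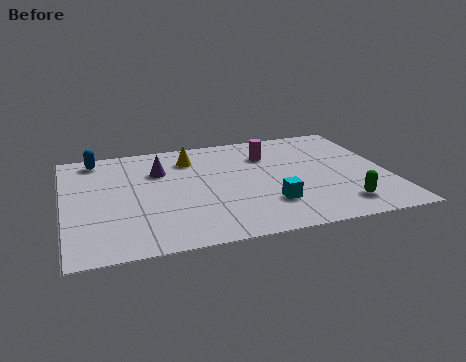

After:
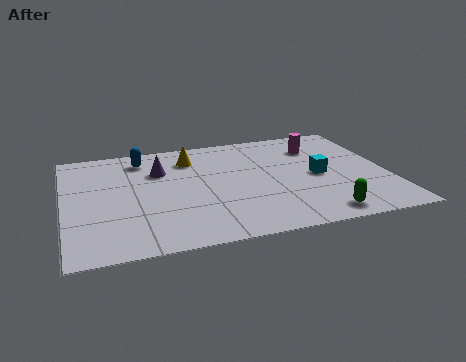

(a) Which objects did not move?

the yellow cone and the purple cone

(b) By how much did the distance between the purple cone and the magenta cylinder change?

+1.9

The distance was about 4.1 in the first image and 6.0 in the second, so they moved 1.9 units further apart.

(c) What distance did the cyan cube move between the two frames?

2.6

The cyan cube was near (7.4, 2.2) before and (9.4, 3.9) after, so it travelled √(2.0² + 1.7²) ≈ 2.6 units.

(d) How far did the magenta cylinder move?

1.9

The magenta cylinder was near (7.7, 6.0) before and (9.6, 6.2) after, so it travelled √(1.9² + 0.2²) ≈ 1.9 units.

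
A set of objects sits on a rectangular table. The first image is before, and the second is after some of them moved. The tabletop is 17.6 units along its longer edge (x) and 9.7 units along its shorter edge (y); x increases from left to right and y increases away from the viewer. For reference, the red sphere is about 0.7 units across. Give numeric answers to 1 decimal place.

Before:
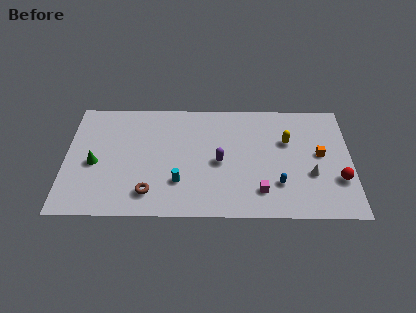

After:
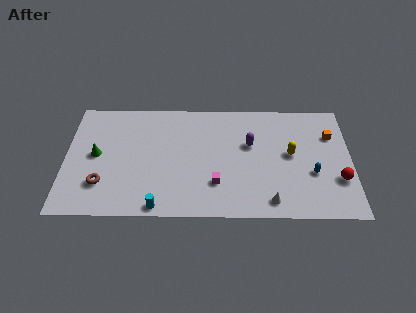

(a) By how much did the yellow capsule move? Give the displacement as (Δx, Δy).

(0.2, -1.1)

The yellow capsule started near (13.7, 6.3) and ended near (13.9, 5.2).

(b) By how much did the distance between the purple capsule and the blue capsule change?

+0.5

Before: roughly 4.0 units apart; after: 4.5. That's 0.5 units further apart.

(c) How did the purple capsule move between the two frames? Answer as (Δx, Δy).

(1.9, 1.5)

The purple capsule was at about (9.5, 4.5) and moved to about (11.4, 6.0).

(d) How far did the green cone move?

0.7

The green cone moved from about (1.8, 4.3) to (1.9, 5.0), a distance of √(0.1² + 0.7²) ≈ 0.7.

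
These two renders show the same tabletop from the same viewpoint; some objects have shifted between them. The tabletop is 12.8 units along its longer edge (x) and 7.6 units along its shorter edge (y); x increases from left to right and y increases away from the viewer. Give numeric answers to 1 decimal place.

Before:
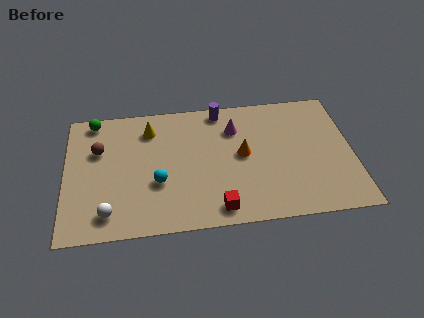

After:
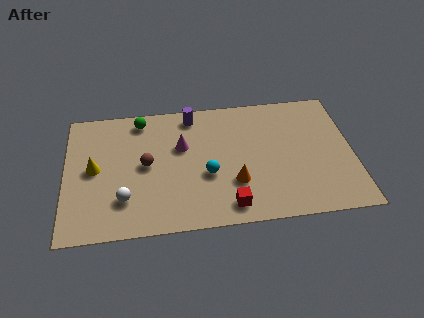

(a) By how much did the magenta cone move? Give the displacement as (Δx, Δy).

(-2.4, -0.8)

From the two frames, the magenta cone sits at roughly (7.6, 5.6) before and (5.2, 4.8) after.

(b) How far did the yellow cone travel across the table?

3.3

From (3.8, 6.0) to (1.3, 3.9), the yellow cone covered √(2.5² + 2.1²) ≈ 3.3 units.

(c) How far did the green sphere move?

2.1

The green sphere was near (1.3, 6.8) before and (3.4, 6.6) after, so it travelled √(2.1² + 0.2²) ≈ 2.1 units.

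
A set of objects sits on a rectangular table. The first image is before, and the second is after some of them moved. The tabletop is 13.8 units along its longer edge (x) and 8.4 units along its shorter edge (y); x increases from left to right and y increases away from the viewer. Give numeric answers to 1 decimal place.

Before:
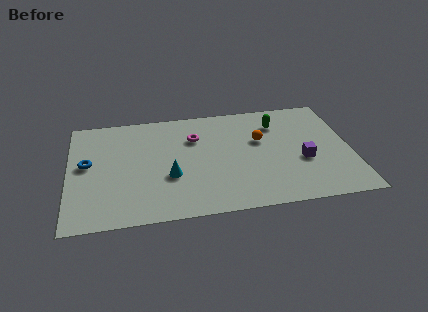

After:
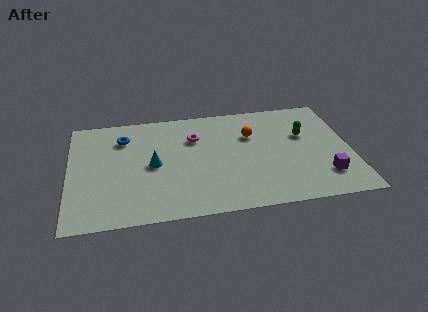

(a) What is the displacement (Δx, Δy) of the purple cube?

(1.0, -1.3)

The purple cube started near (11.4, 3.3) and ended near (12.4, 2.0).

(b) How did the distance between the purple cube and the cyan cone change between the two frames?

+2.1

The distance was about 6.5 in the first image and 8.6 in the second, so they moved 2.1 units further apart.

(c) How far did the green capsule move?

1.7

From (10.3, 6.4) to (11.6, 5.3), the green capsule covered √(1.3² + 1.1²) ≈ 1.7 units.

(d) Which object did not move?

the magenta torus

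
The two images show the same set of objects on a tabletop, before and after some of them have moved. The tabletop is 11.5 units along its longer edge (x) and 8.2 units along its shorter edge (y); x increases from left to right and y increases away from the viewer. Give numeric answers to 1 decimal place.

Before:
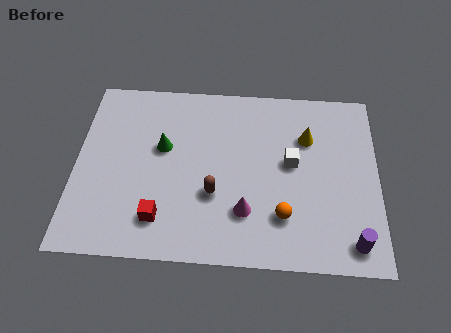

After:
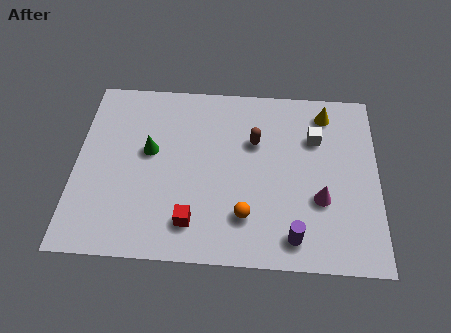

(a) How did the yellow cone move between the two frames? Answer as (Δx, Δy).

(0.7, 1.2)

The yellow cone started near (8.8, 5.7) and ended near (9.5, 6.9).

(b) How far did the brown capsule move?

2.9

The brown capsule was near (5.3, 2.9) before and (6.8, 5.4) after, so it travelled √(1.5² + 2.5²) ≈ 2.9 units.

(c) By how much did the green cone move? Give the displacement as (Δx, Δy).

(-0.5, -0.2)

From the two frames, the green cone sits at roughly (3.3, 4.9) before and (2.8, 4.7) after.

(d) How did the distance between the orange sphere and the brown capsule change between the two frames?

+0.7

They were about 2.7 units apart before and 3.4 after — 0.7 units further apart.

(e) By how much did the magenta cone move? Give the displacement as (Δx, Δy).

(2.8, 0.7)

From the two frames, the magenta cone sits at roughly (6.5, 2.2) before and (9.3, 2.9) after.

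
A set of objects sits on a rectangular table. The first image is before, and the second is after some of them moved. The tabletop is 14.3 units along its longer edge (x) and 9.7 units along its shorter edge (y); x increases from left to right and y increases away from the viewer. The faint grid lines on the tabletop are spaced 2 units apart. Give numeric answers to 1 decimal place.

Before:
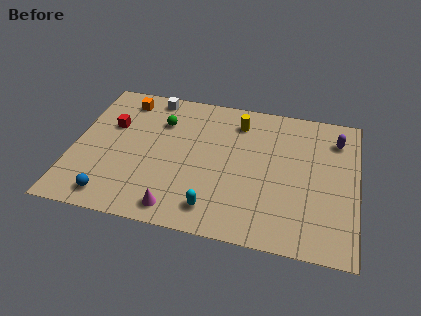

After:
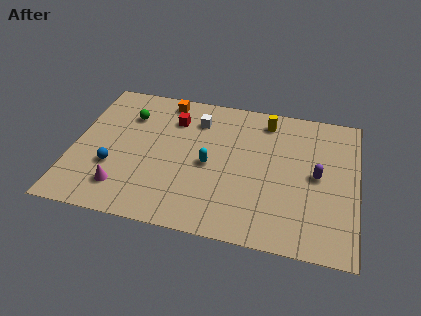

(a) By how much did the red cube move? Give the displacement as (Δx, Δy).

(3.1, 1.1)

The red cube started near (1.8, 6.2) and ended near (4.9, 7.3).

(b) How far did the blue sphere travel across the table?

2.0

From (2.2, 1.3) to (2.1, 3.3), the blue sphere covered √(0.1² + 2.0²) ≈ 2.0 units.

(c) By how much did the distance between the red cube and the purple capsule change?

-3.7

Before: roughly 11.5 units apart; after: 7.8. That's 3.7 units closer together.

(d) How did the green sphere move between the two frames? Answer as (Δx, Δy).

(-1.7, 0.1)

From the two frames, the green sphere sits at roughly (4.3, 7.0) before and (2.6, 7.1) after.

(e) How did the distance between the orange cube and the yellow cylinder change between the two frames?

-0.7

Before: roughly 5.9 units apart; after: 5.2. That's 0.7 units closer together.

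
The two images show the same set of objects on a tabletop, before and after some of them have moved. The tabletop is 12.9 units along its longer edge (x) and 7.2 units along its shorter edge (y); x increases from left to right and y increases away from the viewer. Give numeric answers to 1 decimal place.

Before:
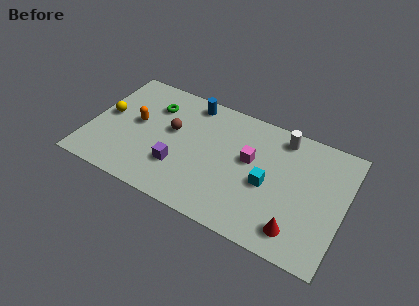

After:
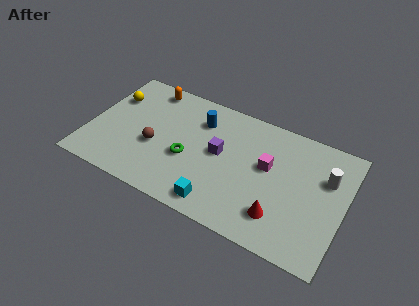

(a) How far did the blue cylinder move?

1.1

The blue cylinder was near (4.8, 6.3) before and (5.4, 5.4) after, so it travelled √(0.6² + 0.9²) ≈ 1.1 units.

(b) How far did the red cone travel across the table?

1.0

The red cone moved from about (10.8, 1.3) to (9.9, 1.7), a distance of √(0.9² + 0.4²) ≈ 1.0.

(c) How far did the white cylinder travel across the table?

2.8

The white cylinder moved from about (9.5, 6.2) to (11.9, 4.8), a distance of √(2.4² + 1.4²) ≈ 2.8.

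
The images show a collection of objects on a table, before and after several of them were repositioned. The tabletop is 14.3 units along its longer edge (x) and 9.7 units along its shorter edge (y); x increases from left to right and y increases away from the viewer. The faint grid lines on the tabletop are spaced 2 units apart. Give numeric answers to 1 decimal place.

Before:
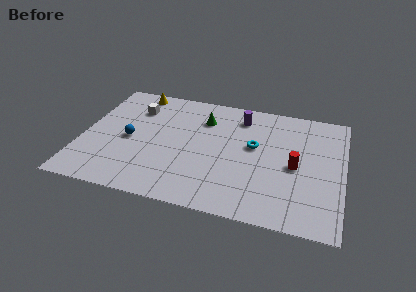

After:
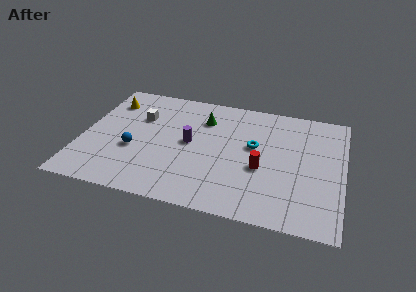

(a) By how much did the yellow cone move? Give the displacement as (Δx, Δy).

(-1.4, -1.2)

From the two frames, the yellow cone sits at roughly (2.6, 8.7) before and (1.2, 7.5) after.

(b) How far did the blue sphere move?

0.9

The blue sphere was near (2.6, 4.5) before and (2.9, 3.7) after, so it travelled √(0.3² + 0.8²) ≈ 0.9 units.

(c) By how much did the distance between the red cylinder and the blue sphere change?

-2.1

They were about 9.1 units apart before and 7.0 after — 2.1 units closer together.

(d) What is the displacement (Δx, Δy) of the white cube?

(0.3, -0.7)

From the two frames, the white cube sits at roughly (2.7, 7.2) before and (3.0, 6.5) after.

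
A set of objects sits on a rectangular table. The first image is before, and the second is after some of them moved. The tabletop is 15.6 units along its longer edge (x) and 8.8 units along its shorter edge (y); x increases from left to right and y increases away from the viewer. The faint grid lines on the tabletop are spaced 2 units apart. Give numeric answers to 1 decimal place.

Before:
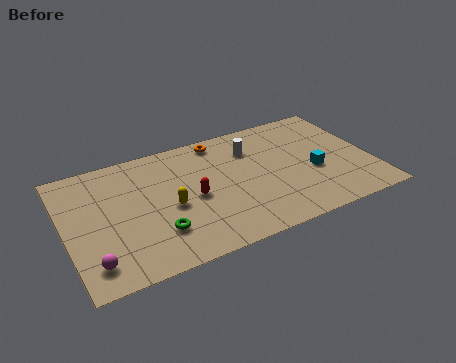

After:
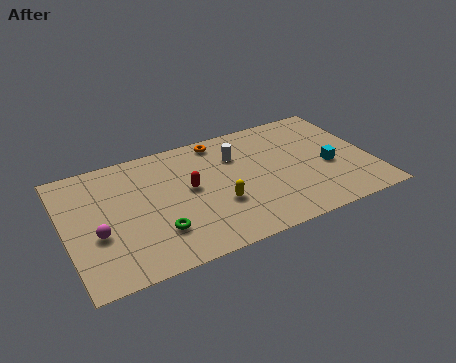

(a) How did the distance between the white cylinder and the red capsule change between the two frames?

-1.1

They were about 4.1 units apart before and 3.0 after — 1.1 units closer together.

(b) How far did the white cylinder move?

0.8

The white cylinder was near (9.7, 6.5) before and (8.9, 6.3) after, so it travelled √(0.8² + 0.2²) ≈ 0.8 units.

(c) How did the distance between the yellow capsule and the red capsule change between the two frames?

+0.9

Before: roughly 1.2 units apart; after: 2.1. That's 0.9 units further apart.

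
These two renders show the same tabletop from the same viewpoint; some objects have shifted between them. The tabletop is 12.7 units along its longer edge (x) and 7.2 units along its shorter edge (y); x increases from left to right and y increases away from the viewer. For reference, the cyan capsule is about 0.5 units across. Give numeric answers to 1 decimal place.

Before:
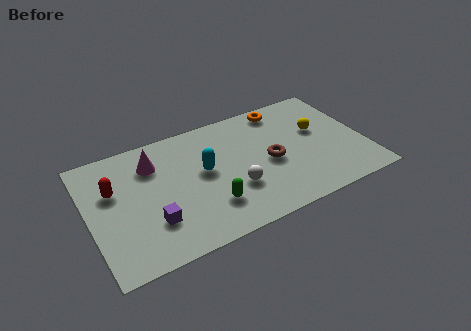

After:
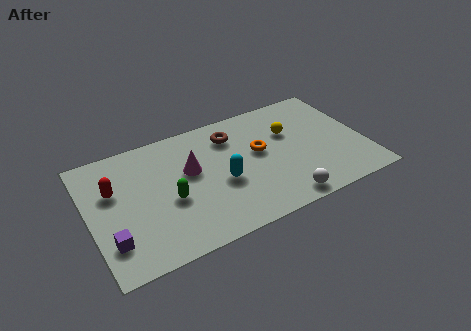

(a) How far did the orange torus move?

2.6

The orange torus moved from about (9.3, 6.3) to (7.9, 4.1), a distance of √(1.4² + 2.2²) ≈ 2.6.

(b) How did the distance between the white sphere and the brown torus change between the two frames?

+3.1

The distance was about 2.0 in the first image and 5.1 in the second, so they moved 3.1 units further apart.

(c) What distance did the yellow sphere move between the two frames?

1.4

The yellow sphere moved from about (10.7, 4.3) to (9.4, 4.7), a distance of √(1.3² + 0.4²) ≈ 1.4.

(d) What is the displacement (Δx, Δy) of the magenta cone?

(1.6, -1.1)

From the two frames, the magenta cone sits at roughly (3.1, 5.4) before and (4.7, 4.3) after.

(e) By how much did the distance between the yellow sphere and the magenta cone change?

-3.0

They were about 7.7 units apart before and 4.7 after — 3.0 units closer together.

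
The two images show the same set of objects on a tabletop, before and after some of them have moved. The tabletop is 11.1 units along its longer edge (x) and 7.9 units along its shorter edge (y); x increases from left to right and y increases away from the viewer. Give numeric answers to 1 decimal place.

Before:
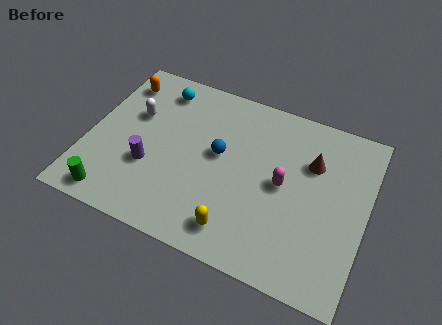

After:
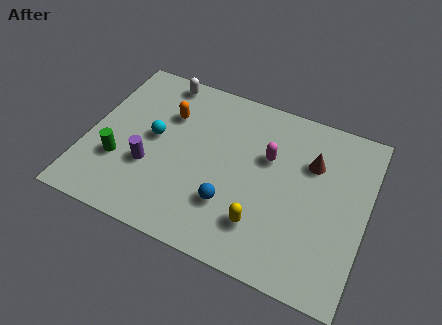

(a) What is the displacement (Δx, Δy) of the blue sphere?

(0.7, -2.1)

From the two frames, the blue sphere sits at roughly (5.2, 4.4) before and (5.9, 2.3) after.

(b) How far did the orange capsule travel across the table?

2.3

From (0.9, 6.4) to (3.0, 5.5), the orange capsule covered √(2.1² + 0.9²) ≈ 2.3 units.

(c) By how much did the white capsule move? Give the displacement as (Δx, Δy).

(0.8, 2.1)

From the two frames, the white capsule sits at roughly (1.7, 5.0) before and (2.5, 7.1) after.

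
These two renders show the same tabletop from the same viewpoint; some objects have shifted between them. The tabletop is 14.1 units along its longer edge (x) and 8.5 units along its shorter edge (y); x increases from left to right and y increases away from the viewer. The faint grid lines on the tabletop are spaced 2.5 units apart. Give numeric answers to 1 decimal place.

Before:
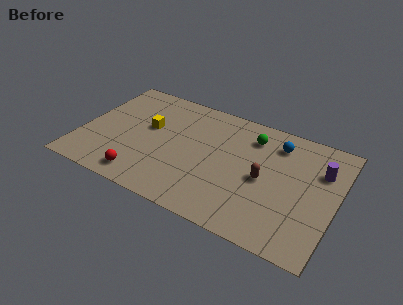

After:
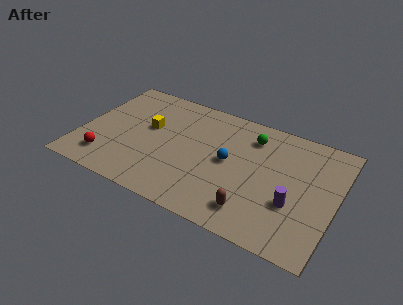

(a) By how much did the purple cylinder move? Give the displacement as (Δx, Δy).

(-1.2, -2.9)

From the two frames, the purple cylinder sits at roughly (13.1, 5.9) before and (11.9, 3.0) after.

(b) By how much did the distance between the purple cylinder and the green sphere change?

+0.6

They were about 4.0 units apart before and 4.6 after — 0.6 units further apart.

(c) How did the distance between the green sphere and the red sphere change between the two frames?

+1.3

The distance was about 7.7 in the first image and 9.0 in the second, so they moved 1.3 units further apart.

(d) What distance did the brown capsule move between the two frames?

2.4

The brown capsule was near (10.2, 4.0) before and (9.9, 1.6) after, so it travelled √(0.3² + 2.4²) ≈ 2.4 units.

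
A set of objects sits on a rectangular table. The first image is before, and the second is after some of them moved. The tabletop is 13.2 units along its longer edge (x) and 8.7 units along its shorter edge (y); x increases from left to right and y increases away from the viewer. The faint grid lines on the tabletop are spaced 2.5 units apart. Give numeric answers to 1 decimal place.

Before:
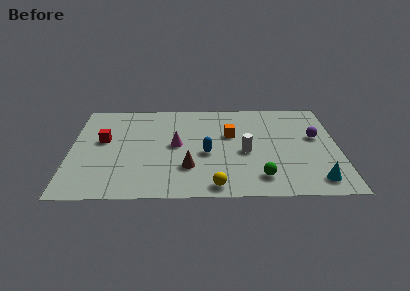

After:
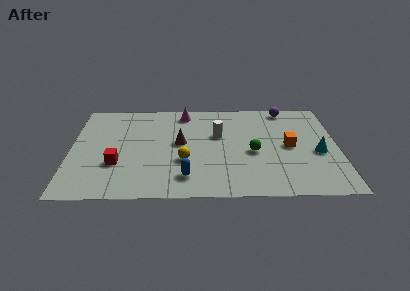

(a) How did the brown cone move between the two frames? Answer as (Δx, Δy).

(-0.4, 2.2)

The brown cone was at about (5.8, 2.5) and moved to about (5.4, 4.7).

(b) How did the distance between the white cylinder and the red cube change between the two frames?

-1.5

They were about 7.1 units apart before and 5.6 after — 1.5 units closer together.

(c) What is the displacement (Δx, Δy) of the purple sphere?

(-1.4, 2.7)

The purple sphere started near (12.1, 5.1) and ended near (10.7, 7.8).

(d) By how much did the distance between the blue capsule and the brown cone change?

+1.5

They were about 1.5 units apart before and 3.0 after — 1.5 units further apart.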